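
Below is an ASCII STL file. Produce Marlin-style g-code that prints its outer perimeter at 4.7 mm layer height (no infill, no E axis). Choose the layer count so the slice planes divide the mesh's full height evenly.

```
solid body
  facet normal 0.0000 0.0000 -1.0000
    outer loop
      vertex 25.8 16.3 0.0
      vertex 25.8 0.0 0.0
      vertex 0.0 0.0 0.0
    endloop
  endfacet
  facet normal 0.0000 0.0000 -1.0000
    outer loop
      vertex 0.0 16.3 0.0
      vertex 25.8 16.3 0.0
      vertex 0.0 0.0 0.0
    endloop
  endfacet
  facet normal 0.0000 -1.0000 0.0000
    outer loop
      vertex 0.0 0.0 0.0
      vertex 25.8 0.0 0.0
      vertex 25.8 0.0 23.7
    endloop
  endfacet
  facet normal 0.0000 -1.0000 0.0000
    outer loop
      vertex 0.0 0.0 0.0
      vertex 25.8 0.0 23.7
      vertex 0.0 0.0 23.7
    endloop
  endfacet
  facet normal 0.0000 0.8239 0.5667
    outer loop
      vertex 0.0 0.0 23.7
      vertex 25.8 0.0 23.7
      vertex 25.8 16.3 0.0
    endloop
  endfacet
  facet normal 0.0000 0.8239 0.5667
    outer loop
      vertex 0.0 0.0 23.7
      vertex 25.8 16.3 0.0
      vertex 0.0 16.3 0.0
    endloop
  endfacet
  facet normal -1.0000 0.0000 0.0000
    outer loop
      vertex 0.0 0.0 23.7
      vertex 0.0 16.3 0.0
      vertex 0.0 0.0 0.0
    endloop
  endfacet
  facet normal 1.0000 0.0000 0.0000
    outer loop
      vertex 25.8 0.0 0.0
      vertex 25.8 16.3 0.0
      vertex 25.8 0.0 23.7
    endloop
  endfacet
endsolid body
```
; perimeter-only toolpath
G21 ; units = mm
G90 ; absolute positioning
G28 ; home
; layer 1
G0 Z4.7
G0 X0.0 Y0.0
G1 X25.8 Y0.0
G1 X25.8 Y13.0
G1 X0.0 Y13.0
G1 X0.0 Y0.0
; layer 2
G0 Z9.5
G0 X0.0 Y0.0
G1 X25.8 Y0.0
G1 X25.8 Y9.8
G1 X0.0 Y9.8
G1 X0.0 Y0.0
; layer 3
G0 Z14.2
G0 X0.0 Y0.0
G1 X25.8 Y0.0
G1 X25.8 Y6.5
G1 X0.0 Y6.5
G1 X0.0 Y0.0
; layer 4
G0 Z19.0
G0 X0.0 Y0.0
G1 X25.8 Y0.0
G1 X25.8 Y3.3
G1 X0.0 Y3.3
G1 X0.0 Y0.0
M2 ; end

The solid is a wedge (ramp): 25.8 × 16.3 mm base, rising to 23.7 mm along the y=0 edge and sloping linearly to z=0 at y=16.3. Slicing at Δz = 4.7 mm — 5 equal slices spanning the solid's height, so layer i sits at z = i·h/5 — gives 4 non-empty perimeters. Each is a 4-segment closed polygon; G0 lifts to the layer z and rapids to the start vertex, then G1 traces the edges. The cross-section shrinks linearly with z (the slice at the apex is degenerate and omitted).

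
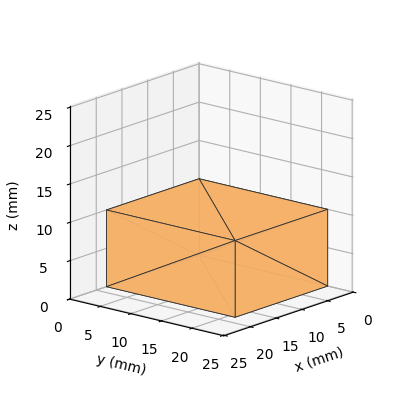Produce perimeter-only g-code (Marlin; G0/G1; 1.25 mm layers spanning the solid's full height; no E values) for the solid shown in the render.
Reading the render: the shape is a rectangular box, roughly 18 × 21 mm footprint and 10 mm tall (dimensions read to the nearest mm from the axis ticks). For the g-code, the solid's height is divided into equal slices at the stated Δz and each level perimeter traced with G1 moves after a G0 lift.

; perimeter-only toolpath
G21 ; units = mm
G90 ; absolute positioning
G28 ; home
; layer 1
G0 Z1.25
G0 X0.00 Y0.00
G1 X18.00 Y0.00
G1 X18.00 Y21.00
G1 X0.00 Y21.00
G1 X0.00 Y0.00
; layer 2
G0 Z2.50
G0 X0.00 Y0.00
G1 X18.00 Y0.00
G1 X18.00 Y21.00
G1 X0.00 Y21.00
G1 X0.00 Y0.00
; layer 3
G0 Z3.75
G0 X0.00 Y0.00
G1 X18.00 Y0.00
G1 X18.00 Y21.00
G1 X0.00 Y21.00
G1 X0.00 Y0.00
; layer 4
G0 Z5.00
G0 X0.00 Y0.00
G1 X18.00 Y0.00
G1 X18.00 Y21.00
G1 X0.00 Y21.00
G1 X0.00 Y0.00
; layer 5
G0 Z6.25
G0 X0.00 Y0.00
G1 X18.00 Y0.00
G1 X18.00 Y21.00
G1 X0.00 Y21.00
G1 X0.00 Y0.00
; layer 6
G0 Z7.50
G0 X0.00 Y0.00
G1 X18.00 Y0.00
G1 X18.00 Y21.00
G1 X0.00 Y21.00
G1 X0.00 Y0.00
; layer 7
G0 Z8.75
G0 X0.00 Y0.00
G1 X18.00 Y0.00
G1 X18.00 Y21.00
G1 X0.00 Y21.00
G1 X0.00 Y0.00
; layer 8
G0 Z10.00
G0 X0.00 Y0.00
G1 X18.00 Y0.00
G1 X18.00 Y21.00
G1 X0.00 Y21.00
G1 X0.00 Y0.00
M2 ; end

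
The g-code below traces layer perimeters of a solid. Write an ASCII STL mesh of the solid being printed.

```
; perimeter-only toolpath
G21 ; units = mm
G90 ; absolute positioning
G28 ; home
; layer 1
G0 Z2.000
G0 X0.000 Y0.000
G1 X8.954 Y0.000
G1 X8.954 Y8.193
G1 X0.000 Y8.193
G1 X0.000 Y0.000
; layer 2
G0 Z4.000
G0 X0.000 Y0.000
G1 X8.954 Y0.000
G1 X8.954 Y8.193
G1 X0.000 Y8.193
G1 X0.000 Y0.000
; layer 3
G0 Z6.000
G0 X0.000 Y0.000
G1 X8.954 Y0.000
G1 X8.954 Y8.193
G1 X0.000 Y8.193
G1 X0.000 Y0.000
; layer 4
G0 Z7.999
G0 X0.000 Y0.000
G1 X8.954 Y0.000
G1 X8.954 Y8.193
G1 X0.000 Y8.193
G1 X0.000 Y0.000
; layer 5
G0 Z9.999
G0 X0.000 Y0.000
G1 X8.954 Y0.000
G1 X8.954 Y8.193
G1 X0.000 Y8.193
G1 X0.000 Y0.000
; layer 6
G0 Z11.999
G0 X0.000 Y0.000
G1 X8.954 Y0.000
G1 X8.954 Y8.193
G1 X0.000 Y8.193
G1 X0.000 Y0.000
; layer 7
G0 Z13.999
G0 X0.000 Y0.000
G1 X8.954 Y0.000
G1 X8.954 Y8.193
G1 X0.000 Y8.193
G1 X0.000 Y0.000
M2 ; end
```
solid part
  facet normal 0.0000 0.0000 -1.0000
    outer loop
      vertex 8.954 8.193 0.000
      vertex 8.954 0.000 0.000
      vertex 0.000 0.000 0.000
    endloop
  endfacet
  facet normal 0.0000 0.0000 -1.0000
    outer loop
      vertex 0.000 8.193 0.000
      vertex 8.954 8.193 0.000
      vertex 0.000 0.000 0.000
    endloop
  endfacet
  facet normal 0.0000 0.0000 1.0000
    outer loop
      vertex 0.000 0.000 13.999
      vertex 8.954 0.000 13.999
      vertex 8.954 8.193 13.999
    endloop
  endfacet
  facet normal 0.0000 0.0000 1.0000
    outer loop
      vertex 0.000 0.000 13.999
      vertex 8.954 8.193 13.999
      vertex 0.000 8.193 13.999
    endloop
  endfacet
  facet normal 0.0000 -1.0000 0.0000
    outer loop
      vertex 0.000 0.000 0.000
      vertex 8.954 0.000 0.000
      vertex 8.954 0.000 13.999
    endloop
  endfacet
  facet normal 0.0000 -1.0000 0.0000
    outer loop
      vertex 0.000 0.000 0.000
      vertex 8.954 0.000 13.999
      vertex 0.000 0.000 13.999
    endloop
  endfacet
  facet normal 0.0000 1.0000 0.0000
    outer loop
      vertex 8.954 8.193 13.999
      vertex 8.954 8.193 0.000
      vertex 0.000 8.193 0.000
    endloop
  endfacet
  facet normal 0.0000 1.0000 0.0000
    outer loop
      vertex 0.000 8.193 13.999
      vertex 8.954 8.193 13.999
      vertex 0.000 8.193 0.000
    endloop
  endfacet
  facet normal -1.0000 0.0000 0.0000
    outer loop
      vertex 0.000 8.193 13.999
      vertex 0.000 8.193 0.000
      vertex 0.000 0.000 0.000
    endloop
  endfacet
  facet normal -1.0000 0.0000 0.0000
    outer loop
      vertex 0.000 0.000 13.999
      vertex 0.000 8.193 13.999
      vertex 0.000 0.000 0.000
    endloop
  endfacet
  facet normal 1.0000 0.0000 0.0000
    outer loop
      vertex 8.954 0.000 0.000
      vertex 8.954 8.193 0.000
      vertex 8.954 8.193 13.999
    endloop
  endfacet
  facet normal 1.0000 0.0000 0.0000
    outer loop
      vertex 8.954 0.000 0.000
      vertex 8.954 8.193 13.999
      vertex 8.954 0.000 13.999
    endloop
  endfacet
endsolid part

The G0 Z moves step by Δz≈2.000 mm. Every layer's G1 loop is the same polygon, so the solid is a straight extrusion of it from z=0 to z≈14. Closing with flat bottom and top caps and triangulating gives 12 facets — a rectangular box, roughly 8.95 × 8.19 mm footprint and 14 mm tall.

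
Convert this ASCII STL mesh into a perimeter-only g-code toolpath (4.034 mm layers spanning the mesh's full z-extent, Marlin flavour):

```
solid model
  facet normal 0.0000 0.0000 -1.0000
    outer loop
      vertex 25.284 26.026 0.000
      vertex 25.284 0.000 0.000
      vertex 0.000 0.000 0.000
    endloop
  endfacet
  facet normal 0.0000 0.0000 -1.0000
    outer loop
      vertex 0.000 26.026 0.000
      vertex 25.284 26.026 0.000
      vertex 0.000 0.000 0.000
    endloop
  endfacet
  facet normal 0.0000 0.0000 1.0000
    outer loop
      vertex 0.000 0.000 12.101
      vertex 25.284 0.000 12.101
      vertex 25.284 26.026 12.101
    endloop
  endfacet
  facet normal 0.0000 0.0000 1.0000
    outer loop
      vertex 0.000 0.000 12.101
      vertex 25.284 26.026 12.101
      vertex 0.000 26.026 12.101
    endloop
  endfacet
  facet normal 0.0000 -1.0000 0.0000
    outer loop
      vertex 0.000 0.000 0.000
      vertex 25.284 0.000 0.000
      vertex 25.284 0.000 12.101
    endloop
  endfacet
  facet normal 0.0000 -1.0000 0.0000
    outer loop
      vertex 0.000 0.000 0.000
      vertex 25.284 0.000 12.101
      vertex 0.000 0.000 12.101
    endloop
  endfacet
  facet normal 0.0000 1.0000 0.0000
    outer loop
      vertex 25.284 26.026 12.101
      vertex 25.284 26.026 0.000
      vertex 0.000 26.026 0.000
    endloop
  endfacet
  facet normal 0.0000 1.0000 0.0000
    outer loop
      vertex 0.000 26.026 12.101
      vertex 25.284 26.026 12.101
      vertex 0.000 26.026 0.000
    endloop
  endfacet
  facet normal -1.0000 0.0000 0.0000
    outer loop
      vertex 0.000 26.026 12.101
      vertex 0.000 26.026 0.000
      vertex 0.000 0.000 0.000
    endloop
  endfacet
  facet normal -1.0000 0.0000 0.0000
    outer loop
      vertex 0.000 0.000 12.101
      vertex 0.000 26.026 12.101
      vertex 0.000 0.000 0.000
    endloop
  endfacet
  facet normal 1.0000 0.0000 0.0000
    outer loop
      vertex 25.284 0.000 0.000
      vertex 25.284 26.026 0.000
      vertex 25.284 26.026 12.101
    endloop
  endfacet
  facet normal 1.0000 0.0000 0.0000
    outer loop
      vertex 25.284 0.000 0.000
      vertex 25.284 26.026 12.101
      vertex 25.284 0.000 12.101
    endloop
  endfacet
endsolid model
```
; perimeter-only toolpath
G21 ; units = mm
G90 ; absolute positioning
G28 ; home
; layer 1
G0 Z4.034
G0 X0.000 Y0.000
G1 X25.284 Y0.000
G1 X25.284 Y26.026
G1 X0.000 Y26.026
G1 X0.000 Y0.000
; layer 2
G0 Z8.067
G0 X0.000 Y0.000
G1 X25.284 Y0.000
G1 X25.284 Y26.026
G1 X0.000 Y26.026
G1 X0.000 Y0.000
; layer 3
G0 Z12.101
G0 X0.000 Y0.000
G1 X25.284 Y0.000
G1 X25.284 Y26.026
G1 X0.000 Y26.026
G1 X0.000 Y0.000
M2 ; end

The solid is a rectangular box, roughly 25.3 × 26 mm footprint and 12.1 mm tall. Slicing at Δz = 4.034 mm — 3 equal slices spanning the solid's height, so layer i sits at z = i·h/3 — gives 3 non-empty perimeters. Each is a 4-segment closed polygon; G0 lifts to the layer z and rapids to the start vertex, then G1 traces the edges.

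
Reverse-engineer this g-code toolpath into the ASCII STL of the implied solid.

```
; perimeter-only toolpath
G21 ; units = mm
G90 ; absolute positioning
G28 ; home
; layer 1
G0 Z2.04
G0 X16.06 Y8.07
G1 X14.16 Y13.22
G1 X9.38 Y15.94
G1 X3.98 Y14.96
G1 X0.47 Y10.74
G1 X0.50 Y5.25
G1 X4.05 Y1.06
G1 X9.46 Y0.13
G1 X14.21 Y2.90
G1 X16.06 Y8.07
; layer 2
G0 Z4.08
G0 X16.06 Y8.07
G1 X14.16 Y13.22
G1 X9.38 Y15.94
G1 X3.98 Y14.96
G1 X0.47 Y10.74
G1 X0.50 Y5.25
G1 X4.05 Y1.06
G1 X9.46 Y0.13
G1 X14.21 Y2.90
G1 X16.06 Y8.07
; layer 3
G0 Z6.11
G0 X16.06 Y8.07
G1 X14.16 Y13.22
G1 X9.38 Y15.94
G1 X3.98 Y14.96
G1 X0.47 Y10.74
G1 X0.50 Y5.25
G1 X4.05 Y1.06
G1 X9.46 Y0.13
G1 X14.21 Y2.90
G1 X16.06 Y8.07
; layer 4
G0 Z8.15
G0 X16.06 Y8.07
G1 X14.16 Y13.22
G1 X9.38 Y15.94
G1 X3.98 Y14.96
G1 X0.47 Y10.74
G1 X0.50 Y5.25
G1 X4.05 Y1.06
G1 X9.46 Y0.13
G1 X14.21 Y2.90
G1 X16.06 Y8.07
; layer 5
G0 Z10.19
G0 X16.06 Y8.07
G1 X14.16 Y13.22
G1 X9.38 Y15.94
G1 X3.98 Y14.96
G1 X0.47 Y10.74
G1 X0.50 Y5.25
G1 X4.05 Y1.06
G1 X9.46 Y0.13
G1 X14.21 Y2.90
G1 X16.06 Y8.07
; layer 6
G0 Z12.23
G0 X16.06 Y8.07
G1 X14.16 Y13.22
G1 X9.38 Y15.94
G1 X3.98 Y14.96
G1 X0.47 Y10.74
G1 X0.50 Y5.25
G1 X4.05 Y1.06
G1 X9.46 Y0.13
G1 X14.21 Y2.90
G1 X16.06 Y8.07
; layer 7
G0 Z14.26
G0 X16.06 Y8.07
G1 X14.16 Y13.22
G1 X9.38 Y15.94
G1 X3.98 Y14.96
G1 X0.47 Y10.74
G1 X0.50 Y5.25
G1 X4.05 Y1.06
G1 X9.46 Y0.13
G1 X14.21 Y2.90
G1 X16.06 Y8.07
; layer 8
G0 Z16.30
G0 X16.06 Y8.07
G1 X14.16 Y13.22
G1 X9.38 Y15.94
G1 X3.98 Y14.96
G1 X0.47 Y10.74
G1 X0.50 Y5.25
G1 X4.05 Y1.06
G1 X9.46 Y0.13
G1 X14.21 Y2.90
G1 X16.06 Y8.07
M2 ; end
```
solid part
  facet normal 0.0000 0.0000 -1.0000
    outer loop
      vertex 9.38 15.94 0.00
      vertex 14.16 13.22 0.00
      vertex 16.06 8.07 0.00
    endloop
  endfacet
  facet normal 0.0000 0.0000 -1.0000
    outer loop
      vertex 3.98 14.96 0.00
      vertex 9.38 15.94 0.00
      vertex 16.06 8.07 0.00
    endloop
  endfacet
  facet normal 0.0000 0.0000 -1.0000
    outer loop
      vertex 0.47 10.74 0.00
      vertex 3.98 14.96 0.00
      vertex 16.06 8.07 0.00
    endloop
  endfacet
  facet normal 0.0000 0.0000 -1.0000
    outer loop
      vertex 0.50 5.25 0.00
      vertex 0.47 10.74 0.00
      vertex 16.06 8.07 0.00
    endloop
  endfacet
  facet normal 0.0000 0.0000 -1.0000
    outer loop
      vertex 4.05 1.06 0.00
      vertex 0.50 5.25 0.00
      vertex 16.06 8.07 0.00
    endloop
  endfacet
  facet normal 0.0000 0.0000 -1.0000
    outer loop
      vertex 9.46 0.13 0.00
      vertex 4.05 1.06 0.00
      vertex 16.06 8.07 0.00
    endloop
  endfacet
  facet normal 0.0000 0.0000 -1.0000
    outer loop
      vertex 14.21 2.90 0.00
      vertex 9.46 0.13 0.00
      vertex 16.06 8.07 0.00
    endloop
  endfacet
  facet normal 0.0000 0.0000 1.0000
    outer loop
      vertex 16.06 8.07 16.30
      vertex 14.16 13.22 16.30
      vertex 9.38 15.94 16.30
    endloop
  endfacet
  facet normal 0.0000 0.0000 1.0000
    outer loop
      vertex 16.06 8.07 16.30
      vertex 9.38 15.94 16.30
      vertex 3.98 14.96 16.30
    endloop
  endfacet
  facet normal 0.0000 0.0000 1.0000
    outer loop
      vertex 16.06 8.07 16.30
      vertex 3.98 14.96 16.30
      vertex 0.47 10.74 16.30
    endloop
  endfacet
  facet normal 0.0000 0.0000 1.0000
    outer loop
      vertex 16.06 8.07 16.30
      vertex 0.47 10.74 16.30
      vertex 0.50 5.25 16.30
    endloop
  endfacet
  facet normal 0.0000 0.0000 1.0000
    outer loop
      vertex 16.06 8.07 16.30
      vertex 0.50 5.25 16.30
      vertex 4.05 1.06 16.30
    endloop
  endfacet
  facet normal 0.0000 0.0000 1.0000
    outer loop
      vertex 16.06 8.07 16.30
      vertex 4.05 1.06 16.30
      vertex 9.46 0.13 16.30
    endloop
  endfacet
  facet normal 0.0000 0.0000 1.0000
    outer loop
      vertex 16.06 8.07 16.30
      vertex 9.46 0.13 16.30
      vertex 14.21 2.90 16.30
    endloop
  endfacet
  facet normal 0.9382 0.3461 0.0000
    outer loop
      vertex 16.06 8.07 0.00
      vertex 14.16 13.22 0.00
      vertex 14.16 13.22 16.30
    endloop
  endfacet
  facet normal 0.9382 0.3461 0.0000
    outer loop
      vertex 16.06 8.07 0.00
      vertex 14.16 13.22 16.30
      vertex 16.06 8.07 16.30
    endloop
  endfacet
  facet normal 0.4946 0.8691 0.0000
    outer loop
      vertex 14.16 13.22 0.00
      vertex 9.38 15.94 0.00
      vertex 9.38 15.94 16.30
    endloop
  endfacet
  facet normal 0.4946 0.8691 0.0000
    outer loop
      vertex 14.16 13.22 0.00
      vertex 9.38 15.94 16.30
      vertex 14.16 13.22 16.30
    endloop
  endfacet
  facet normal -0.1786 0.9839 0.0000
    outer loop
      vertex 9.38 15.94 0.00
      vertex 3.98 14.96 0.00
      vertex 3.98 14.96 16.30
    endloop
  endfacet
  facet normal -0.1786 0.9839 0.0000
    outer loop
      vertex 9.38 15.94 0.00
      vertex 3.98 14.96 16.30
      vertex 9.38 15.94 16.30
    endloop
  endfacet
  facet normal -0.7688 0.6395 0.0000
    outer loop
      vertex 3.98 14.96 0.00
      vertex 0.47 10.74 0.00
      vertex 0.47 10.74 16.30
    endloop
  endfacet
  facet normal -0.7688 0.6395 0.0000
    outer loop
      vertex 3.98 14.96 0.00
      vertex 0.47 10.74 16.30
      vertex 3.98 14.96 16.30
    endloop
  endfacet
  facet normal -1.0000 -0.0055 0.0000
    outer loop
      vertex 0.47 10.74 0.00
      vertex 0.50 5.25 0.00
      vertex 0.50 5.25 16.30
    endloop
  endfacet
  facet normal -1.0000 -0.0055 0.0000
    outer loop
      vertex 0.47 10.74 0.00
      vertex 0.50 5.25 16.30
      vertex 0.47 10.74 16.30
    endloop
  endfacet
  facet normal -0.7630 -0.6464 0.0000
    outer loop
      vertex 0.50 5.25 0.00
      vertex 4.05 1.06 0.00
      vertex 4.05 1.06 16.30
    endloop
  endfacet
  facet normal -0.7630 -0.6464 0.0000
    outer loop
      vertex 0.50 5.25 0.00
      vertex 4.05 1.06 16.30
      vertex 0.50 5.25 16.30
    endloop
  endfacet
  facet normal -0.1694 -0.9855 0.0000
    outer loop
      vertex 4.05 1.06 0.00
      vertex 9.46 0.13 0.00
      vertex 9.46 0.13 16.30
    endloop
  endfacet
  facet normal -0.1694 -0.9855 0.0000
    outer loop
      vertex 4.05 1.06 0.00
      vertex 9.46 0.13 16.30
      vertex 4.05 1.06 16.30
    endloop
  endfacet
  facet normal 0.5038 -0.8638 0.0000
    outer loop
      vertex 9.46 0.13 0.00
      vertex 14.21 2.90 0.00
      vertex 14.21 2.90 16.30
    endloop
  endfacet
  facet normal 0.5038 -0.8638 0.0000
    outer loop
      vertex 9.46 0.13 0.00
      vertex 14.21 2.90 16.30
      vertex 9.46 0.13 16.30
    endloop
  endfacet
  facet normal 0.9415 -0.3369 0.0000
    outer loop
      vertex 14.21 2.90 0.00
      vertex 16.06 8.07 0.00
      vertex 16.06 8.07 16.30
    endloop
  endfacet
  facet normal 0.9415 -0.3369 0.0000
    outer loop
      vertex 14.21 2.90 0.00
      vertex 16.06 8.07 16.30
      vertex 14.21 2.90 16.30
    endloop
  endfacet
endsolid part

The G0 Z moves step by Δz≈2.04 mm. Every layer's G1 loop is the same polygon, so the solid is a straight extrusion of it from z=0 to z≈16.3. Closing with flat bottom and top caps and triangulating gives 32 facets — a regular 9-sided prism (a cylinder approximated with 9 flat sides), circumscribed radius ≈ 8.03 mm, height ≈ 16.3 mm.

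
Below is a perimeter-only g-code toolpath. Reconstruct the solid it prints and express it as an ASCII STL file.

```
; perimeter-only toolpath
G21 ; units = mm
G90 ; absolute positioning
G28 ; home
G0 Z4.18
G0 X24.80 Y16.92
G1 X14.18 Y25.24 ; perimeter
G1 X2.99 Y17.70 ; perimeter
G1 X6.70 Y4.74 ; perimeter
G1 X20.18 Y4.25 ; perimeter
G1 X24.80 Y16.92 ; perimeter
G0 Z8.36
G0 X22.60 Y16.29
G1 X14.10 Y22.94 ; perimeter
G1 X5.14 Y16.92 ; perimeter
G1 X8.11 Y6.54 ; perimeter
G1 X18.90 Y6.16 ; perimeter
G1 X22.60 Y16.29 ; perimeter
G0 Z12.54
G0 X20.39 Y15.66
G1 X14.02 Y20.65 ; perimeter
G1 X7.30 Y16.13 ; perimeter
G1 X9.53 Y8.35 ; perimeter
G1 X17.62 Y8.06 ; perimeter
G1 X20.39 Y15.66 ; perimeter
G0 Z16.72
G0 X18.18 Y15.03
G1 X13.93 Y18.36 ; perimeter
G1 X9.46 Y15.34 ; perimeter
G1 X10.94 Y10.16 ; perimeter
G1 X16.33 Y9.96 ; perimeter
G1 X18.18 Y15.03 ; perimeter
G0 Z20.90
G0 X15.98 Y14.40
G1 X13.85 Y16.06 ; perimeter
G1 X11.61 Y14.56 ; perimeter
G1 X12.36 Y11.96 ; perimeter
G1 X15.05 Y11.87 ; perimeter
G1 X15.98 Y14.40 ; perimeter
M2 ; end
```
solid part
  facet normal 0.0000 0.0000 -1.0000
    outer loop
      vertex 0.83 18.49 0.00
      vertex 14.26 27.53 0.00
      vertex 27.01 17.55 0.00
    endloop
  endfacet
  facet normal 0.0000 0.0000 -1.0000
    outer loop
      vertex 5.28 2.93 0.00
      vertex 0.83 18.49 0.00
      vertex 27.01 17.55 0.00
    endloop
  endfacet
  facet normal 0.0000 0.0000 -1.0000
    outer loop
      vertex 21.46 2.35 0.00
      vertex 5.28 2.93 0.00
      vertex 27.01 17.55 0.00
    endloop
  endfacet
  facet normal 0.5633 0.7197 0.4059
    outer loop
      vertex 27.01 17.55 0.00
      vertex 14.26 27.53 0.00
      vertex 13.77 13.77 25.08
    endloop
  endfacet
  facet normal -0.5103 0.7581 0.4060
    outer loop
      vertex 14.26 27.53 0.00
      vertex 0.83 18.49 0.00
      vertex 13.77 13.77 25.08
    endloop
  endfacet
  facet normal -0.8786 -0.2513 0.4060
    outer loop
      vertex 0.83 18.49 0.00
      vertex 5.28 2.93 0.00
      vertex 13.77 13.77 25.08
    endloop
  endfacet
  facet normal -0.0327 -0.9134 0.4058
    outer loop
      vertex 5.28 2.93 0.00
      vertex 21.46 2.35 0.00
      vertex 13.77 13.77 25.08
    endloop
  endfacet
  facet normal 0.8585 -0.3135 0.4059
    outer loop
      vertex 21.46 2.35 0.00
      vertex 27.01 17.55 0.00
      vertex 13.77 13.77 25.08
    endloop
  endfacet
endsolid part

The G0 Z moves step by Δz≈4.18 mm. The G1 loops shrink linearly with z, so the solid tapers from its base footprint up to z≈25.1. Closing with a flat bottom cap and the tapered top and triangulating gives 8 facets — a regular 5-sided pyramid, base circumscribed radius ≈ 13.8 mm, apex at z ≈ 25.1 mm.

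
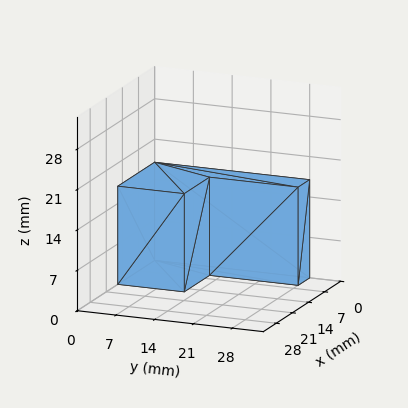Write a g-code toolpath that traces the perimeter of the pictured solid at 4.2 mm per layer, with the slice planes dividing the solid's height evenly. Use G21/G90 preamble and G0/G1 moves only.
Reading the render: the shape is an L-shaped prism: outer 16 × 28 mm, arm thicknesses ≈ 12 mm (horizontal) and 5 mm (vertical), extruded 17 mm in z (dimensions read to the nearest mm from the axis ticks). For the g-code, the solid's height is divided into equal slices at the stated Δz and each level perimeter traced with G1 moves after a G0 lift.

; perimeter-only toolpath
G21 ; units = mm
G90 ; absolute positioning
G28 ; home
; layer 1
G0 Z4.2
G0 X0.0 Y0.0
G1 X16.0 Y0.0
G1 X16.0 Y12.0
G1 X5.0 Y12.0
G1 X5.0 Y28.0
G1 X0.0 Y28.0
G1 X0.0 Y0.0
; layer 2
G0 Z8.5
G0 X0.0 Y0.0
G1 X16.0 Y0.0
G1 X16.0 Y12.0
G1 X5.0 Y12.0
G1 X5.0 Y28.0
G1 X0.0 Y28.0
G1 X0.0 Y0.0
; layer 3
G0 Z12.8
G0 X0.0 Y0.0
G1 X16.0 Y0.0
G1 X16.0 Y12.0
G1 X5.0 Y12.0
G1 X5.0 Y28.0
G1 X0.0 Y28.0
G1 X0.0 Y0.0
; layer 4
G0 Z17.0
G0 X0.0 Y0.0
G1 X16.0 Y0.0
G1 X16.0 Y12.0
G1 X5.0 Y12.0
G1 X5.0 Y28.0
G1 X0.0 Y28.0
G1 X0.0 Y0.0
M2 ; end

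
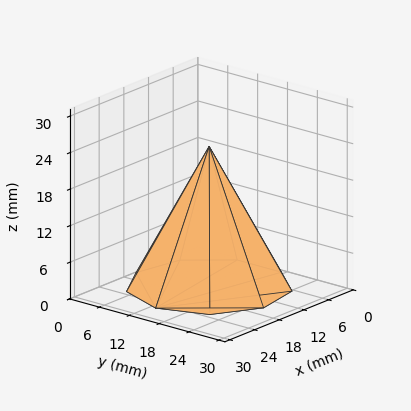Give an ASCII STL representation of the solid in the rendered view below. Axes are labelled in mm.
Reading the render: the shape is a regular 9-sided pyramid, base circumscribed radius ≈ 13 mm, apex at z ≈ 23 mm (dimensions read to the nearest mm from the axis ticks). For the STL, each face is triangulated and given an outward normal.

solid part
  facet normal 0.0000 0.0000 -1.0000
    outer loop
      vertex 15.257 25.803 0.000
      vertex 22.959 21.356 0.000
      vertex 26.000 13.000 0.000
    endloop
  endfacet
  facet normal 0.0000 0.0000 -1.0000
    outer loop
      vertex 6.500 24.258 0.000
      vertex 15.257 25.803 0.000
      vertex 26.000 13.000 0.000
    endloop
  endfacet
  facet normal 0.0000 0.0000 -1.0000
    outer loop
      vertex 0.784 17.446 0.000
      vertex 6.500 24.258 0.000
      vertex 26.000 13.000 0.000
    endloop
  endfacet
  facet normal 0.0000 0.0000 -1.0000
    outer loop
      vertex 0.784 8.554 0.000
      vertex 0.784 17.446 0.000
      vertex 26.000 13.000 0.000
    endloop
  endfacet
  facet normal 0.0000 0.0000 -1.0000
    outer loop
      vertex 6.500 1.742 0.000
      vertex 0.784 8.554 0.000
      vertex 26.000 13.000 0.000
    endloop
  endfacet
  facet normal 0.0000 0.0000 -1.0000
    outer loop
      vertex 15.257 0.197 0.000
      vertex 6.500 1.742 0.000
      vertex 26.000 13.000 0.000
    endloop
  endfacet
  facet normal 0.0000 0.0000 -1.0000
    outer loop
      vertex 22.959 4.644 0.000
      vertex 15.257 0.197 0.000
      vertex 26.000 13.000 0.000
    endloop
  endfacet
  facet normal 0.8299 0.3020 0.4691
    outer loop
      vertex 26.000 13.000 0.000
      vertex 22.959 21.356 0.000
      vertex 13.000 13.000 23.000
    endloop
  endfacet
  facet normal 0.4416 0.7648 0.4691
    outer loop
      vertex 22.959 21.356 0.000
      vertex 15.257 25.803 0.000
      vertex 13.000 13.000 23.000
    endloop
  endfacet
  facet normal -0.1534 0.8697 0.4691
    outer loop
      vertex 15.257 25.803 0.000
      vertex 6.500 24.258 0.000
      vertex 13.000 13.000 23.000
    endloop
  endfacet
  facet normal -0.6765 0.5677 0.4691
    outer loop
      vertex 6.500 24.258 0.000
      vertex 0.784 17.446 0.000
      vertex 13.000 13.000 23.000
    endloop
  endfacet
  facet normal -0.8832 0.0000 0.4691
    outer loop
      vertex 0.784 17.446 0.000
      vertex 0.784 8.554 0.000
      vertex 13.000 13.000 23.000
    endloop
  endfacet
  facet normal -0.6765 -0.5677 0.4691
    outer loop
      vertex 0.784 8.554 0.000
      vertex 6.500 1.742 0.000
      vertex 13.000 13.000 23.000
    endloop
  endfacet
  facet normal -0.1534 -0.8697 0.4691
    outer loop
      vertex 6.500 1.742 0.000
      vertex 15.257 0.197 0.000
      vertex 13.000 13.000 23.000
    endloop
  endfacet
  facet normal 0.4416 -0.7648 0.4691
    outer loop
      vertex 15.257 0.197 0.000
      vertex 22.959 4.644 0.000
      vertex 13.000 13.000 23.000
    endloop
  endfacet
  facet normal 0.8299 -0.3020 0.4691
    outer loop
      vertex 22.959 4.644 0.000
      vertex 26.000 13.000 0.000
      vertex 13.000 13.000 23.000
    endloop
  endfacet
endsolid part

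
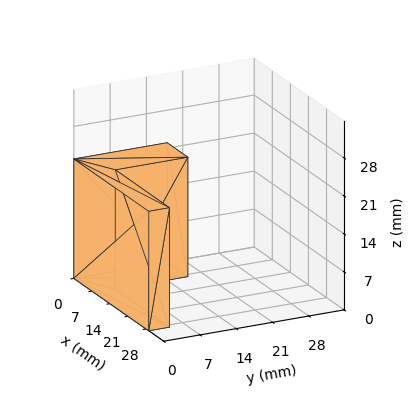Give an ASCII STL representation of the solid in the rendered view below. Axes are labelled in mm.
Reading the render: the shape is an L-shaped prism: outer 29 × 18 mm, arm thicknesses ≈ 4 mm (horizontal) and 8 mm (vertical), extruded 22 mm in z (dimensions read to the nearest mm from the axis ticks). For the STL, each face is triangulated and given an outward normal.

solid part
  facet normal 0.0000 0.0000 -1.0000
    outer loop
      vertex 29.000 4.000 0.000
      vertex 29.000 0.000 0.000
      vertex 0.000 0.000 0.000
    endloop
  endfacet
  facet normal 0.0000 0.0000 -1.0000
    outer loop
      vertex 8.000 4.000 0.000
      vertex 29.000 4.000 0.000
      vertex 0.000 0.000 0.000
    endloop
  endfacet
  facet normal 0.0000 0.0000 -1.0000
    outer loop
      vertex 8.000 18.000 0.000
      vertex 8.000 4.000 0.000
      vertex 0.000 0.000 0.000
    endloop
  endfacet
  facet normal 0.0000 0.0000 -1.0000
    outer loop
      vertex 0.000 18.000 0.000
      vertex 8.000 18.000 0.000
      vertex 0.000 0.000 0.000
    endloop
  endfacet
  facet normal 0.0000 0.0000 1.0000
    outer loop
      vertex 0.000 0.000 22.000
      vertex 29.000 0.000 22.000
      vertex 29.000 4.000 22.000
    endloop
  endfacet
  facet normal 0.0000 0.0000 1.0000
    outer loop
      vertex 0.000 0.000 22.000
      vertex 29.000 4.000 22.000
      vertex 8.000 4.000 22.000
    endloop
  endfacet
  facet normal 0.0000 0.0000 1.0000
    outer loop
      vertex 0.000 0.000 22.000
      vertex 8.000 4.000 22.000
      vertex 8.000 18.000 22.000
    endloop
  endfacet
  facet normal 0.0000 0.0000 1.0000
    outer loop
      vertex 0.000 0.000 22.000
      vertex 8.000 18.000 22.000
      vertex 0.000 18.000 22.000
    endloop
  endfacet
  facet normal 0.0000 -1.0000 0.0000
    outer loop
      vertex 0.000 0.000 0.000
      vertex 29.000 0.000 0.000
      vertex 29.000 0.000 22.000
    endloop
  endfacet
  facet normal 0.0000 -1.0000 0.0000
    outer loop
      vertex 0.000 0.000 0.000
      vertex 29.000 0.000 22.000
      vertex 0.000 0.000 22.000
    endloop
  endfacet
  facet normal 1.0000 0.0000 0.0000
    outer loop
      vertex 29.000 0.000 0.000
      vertex 29.000 4.000 0.000
      vertex 29.000 4.000 22.000
    endloop
  endfacet
  facet normal 1.0000 0.0000 0.0000
    outer loop
      vertex 29.000 0.000 0.000
      vertex 29.000 4.000 22.000
      vertex 29.000 0.000 22.000
    endloop
  endfacet
  facet normal 0.0000 1.0000 0.0000
    outer loop
      vertex 29.000 4.000 0.000
      vertex 8.000 4.000 0.000
      vertex 8.000 4.000 22.000
    endloop
  endfacet
  facet normal 0.0000 1.0000 0.0000
    outer loop
      vertex 29.000 4.000 0.000
      vertex 8.000 4.000 22.000
      vertex 29.000 4.000 22.000
    endloop
  endfacet
  facet normal 1.0000 0.0000 0.0000
    outer loop
      vertex 8.000 4.000 0.000
      vertex 8.000 18.000 0.000
      vertex 8.000 18.000 22.000
    endloop
  endfacet
  facet normal 1.0000 0.0000 0.0000
    outer loop
      vertex 8.000 4.000 0.000
      vertex 8.000 18.000 22.000
      vertex 8.000 4.000 22.000
    endloop
  endfacet
  facet normal 0.0000 1.0000 0.0000
    outer loop
      vertex 8.000 18.000 0.000
      vertex 0.000 18.000 0.000
      vertex 0.000 18.000 22.000
    endloop
  endfacet
  facet normal 0.0000 1.0000 0.0000
    outer loop
      vertex 8.000 18.000 0.000
      vertex 0.000 18.000 22.000
      vertex 8.000 18.000 22.000
    endloop
  endfacet
  facet normal -1.0000 0.0000 0.0000
    outer loop
      vertex 0.000 18.000 0.000
      vertex 0.000 0.000 0.000
      vertex 0.000 0.000 22.000
    endloop
  endfacet
  facet normal -1.0000 0.0000 0.0000
    outer loop
      vertex 0.000 18.000 0.000
      vertex 0.000 0.000 22.000
      vertex 0.000 18.000 22.000
    endloop
  endfacet
endsolid part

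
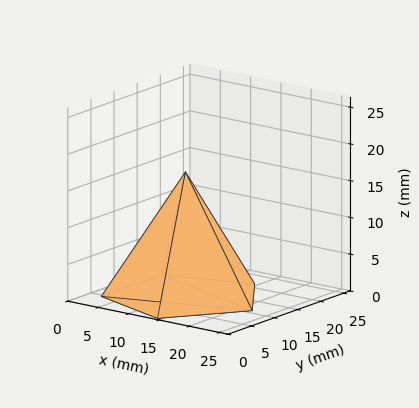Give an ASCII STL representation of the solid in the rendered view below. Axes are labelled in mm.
Reading the render: the shape is a regular 5-sided pyramid, base circumscribed radius ≈ 11 mm, apex at z ≈ 17 mm (dimensions read to the nearest mm from the axis ticks). For the STL, each face is triangulated and given an outward normal.

solid part
  facet normal 0.0000 0.0000 -1.0000
    outer loop
      vertex 2.1 17.5 0.0
      vertex 14.4 21.5 0.0
      vertex 22.0 11.0 0.0
    endloop
  endfacet
  facet normal 0.0000 0.0000 -1.0000
    outer loop
      vertex 2.1 4.5 0.0
      vertex 2.1 17.5 0.0
      vertex 22.0 11.0 0.0
    endloop
  endfacet
  facet normal 0.0000 0.0000 -1.0000
    outer loop
      vertex 14.4 0.5 0.0
      vertex 2.1 4.5 0.0
      vertex 22.0 11.0 0.0
    endloop
  endfacet
  facet normal 0.7175 0.5193 0.4643
    outer loop
      vertex 22.0 11.0 0.0
      vertex 14.4 21.5 0.0
      vertex 11.0 11.0 17.0
    endloop
  endfacet
  facet normal -0.2738 0.8418 0.4652
    outer loop
      vertex 14.4 21.5 0.0
      vertex 2.1 17.5 0.0
      vertex 11.0 11.0 17.0
    endloop
  endfacet
  facet normal -0.8859 0.0000 0.4638
    outer loop
      vertex 2.1 17.5 0.0
      vertex 2.1 4.5 0.0
      vertex 11.0 11.0 17.0
    endloop
  endfacet
  facet normal -0.2738 -0.8418 0.4652
    outer loop
      vertex 2.1 4.5 0.0
      vertex 14.4 0.5 0.0
      vertex 11.0 11.0 17.0
    endloop
  endfacet
  facet normal 0.7175 -0.5193 0.4643
    outer loop
      vertex 14.4 0.5 0.0
      vertex 22.0 11.0 0.0
      vertex 11.0 11.0 17.0
    endloop
  endfacet
endsolid part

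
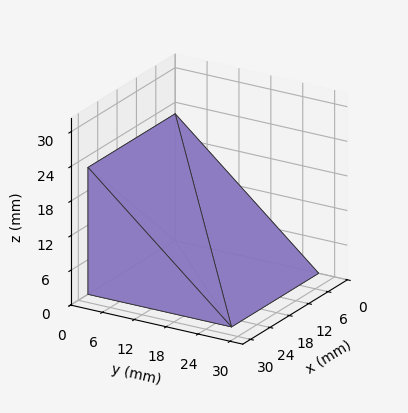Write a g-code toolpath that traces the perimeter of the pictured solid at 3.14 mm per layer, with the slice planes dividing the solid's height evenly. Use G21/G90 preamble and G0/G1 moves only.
Reading the render: the shape is a wedge (ramp): 27 × 27 mm base, rising to 22 mm along the y=0 edge and sloping linearly to z=0 at y=27 (dimensions read to the nearest mm from the axis ticks). For the g-code, the solid's height is divided into equal slices at the stated Δz and each level perimeter traced with G1 moves after a G0 lift.

; perimeter-only toolpath
G21 ; units = mm
G90 ; absolute positioning
G28 ; home
; layer 1
G0 Z3.14
G0 X0.00 Y0.00
G1 X27.00 Y0.00
G1 X27.00 Y23.14
G1 X0.00 Y23.14
G1 X0.00 Y0.00
; layer 2
G0 Z6.29
G0 X0.00 Y0.00
G1 X27.00 Y0.00
G1 X27.00 Y19.29
G1 X0.00 Y19.29
G1 X0.00 Y0.00
; layer 3
G0 Z9.43
G0 X0.00 Y0.00
G1 X27.00 Y0.00
G1 X27.00 Y15.43
G1 X0.00 Y15.43
G1 X0.00 Y0.00
; layer 4
G0 Z12.57
G0 X0.00 Y0.00
G1 X27.00 Y0.00
G1 X27.00 Y11.57
G1 X0.00 Y11.57
G1 X0.00 Y0.00
; layer 5
G0 Z15.71
G0 X0.00 Y0.00
G1 X27.00 Y0.00
G1 X27.00 Y7.71
G1 X0.00 Y7.71
G1 X0.00 Y0.00
; layer 6
G0 Z18.86
G0 X0.00 Y0.00
G1 X27.00 Y0.00
G1 X27.00 Y3.86
G1 X0.00 Y3.86
G1 X0.00 Y0.00
M2 ; end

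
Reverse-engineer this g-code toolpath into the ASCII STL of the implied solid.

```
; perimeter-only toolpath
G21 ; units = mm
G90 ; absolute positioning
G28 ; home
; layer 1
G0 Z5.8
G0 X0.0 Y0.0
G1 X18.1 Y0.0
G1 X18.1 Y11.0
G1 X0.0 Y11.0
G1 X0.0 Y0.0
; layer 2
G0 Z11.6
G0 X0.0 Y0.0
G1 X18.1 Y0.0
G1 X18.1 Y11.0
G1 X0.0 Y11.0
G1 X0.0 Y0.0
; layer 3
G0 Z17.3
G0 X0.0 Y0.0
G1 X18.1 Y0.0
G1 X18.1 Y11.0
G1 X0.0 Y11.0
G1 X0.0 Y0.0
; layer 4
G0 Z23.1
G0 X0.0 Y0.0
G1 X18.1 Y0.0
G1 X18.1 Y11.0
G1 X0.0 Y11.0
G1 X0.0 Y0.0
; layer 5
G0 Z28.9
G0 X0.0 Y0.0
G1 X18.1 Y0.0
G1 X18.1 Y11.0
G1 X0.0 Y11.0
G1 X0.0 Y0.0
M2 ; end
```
solid part
  facet normal 0.0000 0.0000 -1.0000
    outer loop
      vertex 18.1 11.0 0.0
      vertex 18.1 0.0 0.0
      vertex 0.0 0.0 0.0
    endloop
  endfacet
  facet normal 0.0000 0.0000 -1.0000
    outer loop
      vertex 0.0 11.0 0.0
      vertex 18.1 11.0 0.0
      vertex 0.0 0.0 0.0
    endloop
  endfacet
  facet normal 0.0000 0.0000 1.0000
    outer loop
      vertex 0.0 0.0 28.9
      vertex 18.1 0.0 28.9
      vertex 18.1 11.0 28.9
    endloop
  endfacet
  facet normal 0.0000 0.0000 1.0000
    outer loop
      vertex 0.0 0.0 28.9
      vertex 18.1 11.0 28.9
      vertex 0.0 11.0 28.9
    endloop
  endfacet
  facet normal 0.0000 -1.0000 0.0000
    outer loop
      vertex 0.0 0.0 0.0
      vertex 18.1 0.0 0.0
      vertex 18.1 0.0 28.9
    endloop
  endfacet
  facet normal 0.0000 -1.0000 0.0000
    outer loop
      vertex 0.0 0.0 0.0
      vertex 18.1 0.0 28.9
      vertex 0.0 0.0 28.9
    endloop
  endfacet
  facet normal 0.0000 1.0000 0.0000
    outer loop
      vertex 18.1 11.0 28.9
      vertex 18.1 11.0 0.0
      vertex 0.0 11.0 0.0
    endloop
  endfacet
  facet normal 0.0000 1.0000 0.0000
    outer loop
      vertex 0.0 11.0 28.9
      vertex 18.1 11.0 28.9
      vertex 0.0 11.0 0.0
    endloop
  endfacet
  facet normal -1.0000 0.0000 0.0000
    outer loop
      vertex 0.0 11.0 28.9
      vertex 0.0 11.0 0.0
      vertex 0.0 0.0 0.0
    endloop
  endfacet
  facet normal -1.0000 0.0000 0.0000
    outer loop
      vertex 0.0 0.0 28.9
      vertex 0.0 11.0 28.9
      vertex 0.0 0.0 0.0
    endloop
  endfacet
  facet normal 1.0000 0.0000 0.0000
    outer loop
      vertex 18.1 0.0 0.0
      vertex 18.1 11.0 0.0
      vertex 18.1 11.0 28.9
    endloop
  endfacet
  facet normal 1.0000 0.0000 0.0000
    outer loop
      vertex 18.1 0.0 0.0
      vertex 18.1 11.0 28.9
      vertex 18.1 0.0 28.9
    endloop
  endfacet
endsolid part

The G0 Z moves step by Δz≈5.8 mm. Every layer's G1 loop is the same polygon, so the solid is a straight extrusion of it from z=0 to z≈28.9. Closing with flat bottom and top caps and triangulating gives 12 facets — a rectangular box, roughly 18.1 × 11 mm footprint and 28.9 mm tall.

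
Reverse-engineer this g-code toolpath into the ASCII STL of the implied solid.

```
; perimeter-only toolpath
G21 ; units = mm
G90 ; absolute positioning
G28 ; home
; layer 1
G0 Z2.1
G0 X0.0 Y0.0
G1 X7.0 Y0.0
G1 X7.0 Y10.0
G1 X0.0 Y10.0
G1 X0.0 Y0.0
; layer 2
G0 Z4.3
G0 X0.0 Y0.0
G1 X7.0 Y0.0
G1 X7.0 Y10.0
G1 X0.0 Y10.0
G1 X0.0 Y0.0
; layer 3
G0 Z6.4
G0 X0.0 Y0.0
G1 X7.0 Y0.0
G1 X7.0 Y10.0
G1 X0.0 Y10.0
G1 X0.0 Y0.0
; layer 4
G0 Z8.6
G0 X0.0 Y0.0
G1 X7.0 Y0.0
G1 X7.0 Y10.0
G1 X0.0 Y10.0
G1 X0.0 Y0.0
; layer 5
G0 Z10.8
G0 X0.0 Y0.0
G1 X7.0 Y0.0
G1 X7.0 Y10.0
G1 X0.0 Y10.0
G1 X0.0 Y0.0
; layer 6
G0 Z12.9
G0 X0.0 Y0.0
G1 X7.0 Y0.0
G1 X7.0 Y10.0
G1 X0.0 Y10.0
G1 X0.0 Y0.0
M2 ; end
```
solid part
  facet normal 0.0000 0.0000 -1.0000
    outer loop
      vertex 7.0 10.0 0.0
      vertex 7.0 0.0 0.0
      vertex 0.0 0.0 0.0
    endloop
  endfacet
  facet normal 0.0000 0.0000 -1.0000
    outer loop
      vertex 0.0 10.0 0.0
      vertex 7.0 10.0 0.0
      vertex 0.0 0.0 0.0
    endloop
  endfacet
  facet normal 0.0000 0.0000 1.0000
    outer loop
      vertex 0.0 0.0 12.9
      vertex 7.0 0.0 12.9
      vertex 7.0 10.0 12.9
    endloop
  endfacet
  facet normal 0.0000 0.0000 1.0000
    outer loop
      vertex 0.0 0.0 12.9
      vertex 7.0 10.0 12.9
      vertex 0.0 10.0 12.9
    endloop
  endfacet
  facet normal 0.0000 -1.0000 0.0000
    outer loop
      vertex 0.0 0.0 0.0
      vertex 7.0 0.0 0.0
      vertex 7.0 0.0 12.9
    endloop
  endfacet
  facet normal 0.0000 -1.0000 0.0000
    outer loop
      vertex 0.0 0.0 0.0
      vertex 7.0 0.0 12.9
      vertex 0.0 0.0 12.9
    endloop
  endfacet
  facet normal 0.0000 1.0000 0.0000
    outer loop
      vertex 7.0 10.0 12.9
      vertex 7.0 10.0 0.0
      vertex 0.0 10.0 0.0
    endloop
  endfacet
  facet normal 0.0000 1.0000 0.0000
    outer loop
      vertex 0.0 10.0 12.9
      vertex 7.0 10.0 12.9
      vertex 0.0 10.0 0.0
    endloop
  endfacet
  facet normal -1.0000 0.0000 0.0000
    outer loop
      vertex 0.0 10.0 12.9
      vertex 0.0 10.0 0.0
      vertex 0.0 0.0 0.0
    endloop
  endfacet
  facet normal -1.0000 0.0000 0.0000
    outer loop
      vertex 0.0 0.0 12.9
      vertex 0.0 10.0 12.9
      vertex 0.0 0.0 0.0
    endloop
  endfacet
  facet normal 1.0000 0.0000 0.0000
    outer loop
      vertex 7.0 0.0 0.0
      vertex 7.0 10.0 0.0
      vertex 7.0 10.0 12.9
    endloop
  endfacet
  facet normal 1.0000 0.0000 0.0000
    outer loop
      vertex 7.0 0.0 0.0
      vertex 7.0 10.0 12.9
      vertex 7.0 0.0 12.9
    endloop
  endfacet
endsolid part

The G0 Z moves step by Δz≈2.1 mm. Every layer's G1 loop is the same polygon, so the solid is a straight extrusion of it from z=0 to z≈12.9. Closing with flat bottom and top caps and triangulating gives 12 facets — a rectangular box, roughly 7 × 10 mm footprint and 12.9 mm tall.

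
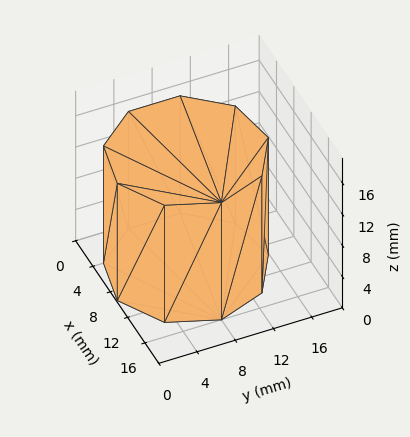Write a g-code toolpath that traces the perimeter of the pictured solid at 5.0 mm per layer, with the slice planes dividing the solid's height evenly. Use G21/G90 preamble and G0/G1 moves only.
Reading the render: the shape is a regular 9-sided prism (a cylinder approximated with 9 flat sides), circumscribed radius ≈ 8 mm, height ≈ 15 mm (dimensions read to the nearest mm from the axis ticks). For the g-code, the solid's height is divided into equal slices at the stated Δz and each level perimeter traced with G1 moves after a G0 lift.

; perimeter-only toolpath
G21 ; units = mm
G90 ; absolute positioning
G28 ; home
; layer 1
G0 Z5.0
G0 X16.0 Y8.0
G1 X14.1 Y13.1
G1 X9.4 Y15.9
G1 X4.0 Y14.9
G1 X0.5 Y10.7
G1 X0.5 Y5.3
G1 X4.0 Y1.1
G1 X9.4 Y0.1
G1 X14.1 Y2.9
G1 X16.0 Y8.0
; layer 2
G0 Z10.0
G0 X16.0 Y8.0
G1 X14.1 Y13.1
G1 X9.4 Y15.9
G1 X4.0 Y14.9
G1 X0.5 Y10.7
G1 X0.5 Y5.3
G1 X4.0 Y1.1
G1 X9.4 Y0.1
G1 X14.1 Y2.9
G1 X16.0 Y8.0
; layer 3
G0 Z15.0
G0 X16.0 Y8.0
G1 X14.1 Y13.1
G1 X9.4 Y15.9
G1 X4.0 Y14.9
G1 X0.5 Y10.7
G1 X0.5 Y5.3
G1 X4.0 Y1.1
G1 X9.4 Y0.1
G1 X14.1 Y2.9
G1 X16.0 Y8.0
M2 ; end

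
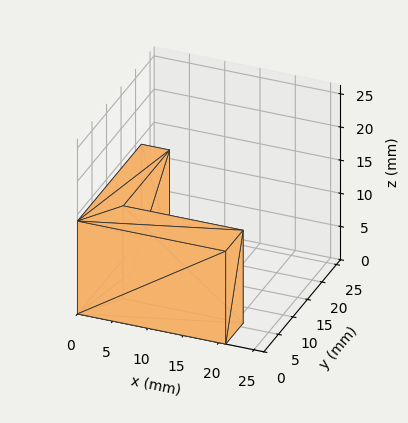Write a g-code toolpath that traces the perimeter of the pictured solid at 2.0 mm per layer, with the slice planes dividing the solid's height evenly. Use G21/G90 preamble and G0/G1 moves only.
Reading the render: the shape is an L-shaped prism: outer 21 × 22 mm, arm thicknesses ≈ 6 mm (horizontal) and 4 mm (vertical), extruded 14 mm in z (dimensions read to the nearest mm from the axis ticks). For the g-code, the solid's height is divided into equal slices at the stated Δz and each level perimeter traced with G1 moves after a G0 lift.

; perimeter-only toolpath
G21 ; units = mm
G90 ; absolute positioning
G28 ; home
; layer 1
G0 Z2.0
G0 X0.0 Y0.0
G1 X21.0 Y0.0
G1 X21.0 Y6.0
G1 X4.0 Y6.0
G1 X4.0 Y22.0
G1 X0.0 Y22.0
G1 X0.0 Y0.0
; layer 2
G0 Z4.0
G0 X0.0 Y0.0
G1 X21.0 Y0.0
G1 X21.0 Y6.0
G1 X4.0 Y6.0
G1 X4.0 Y22.0
G1 X0.0 Y22.0
G1 X0.0 Y0.0
; layer 3
G0 Z6.0
G0 X0.0 Y0.0
G1 X21.0 Y0.0
G1 X21.0 Y6.0
G1 X4.0 Y6.0
G1 X4.0 Y22.0
G1 X0.0 Y22.0
G1 X0.0 Y0.0
; layer 4
G0 Z8.0
G0 X0.0 Y0.0
G1 X21.0 Y0.0
G1 X21.0 Y6.0
G1 X4.0 Y6.0
G1 X4.0 Y22.0
G1 X0.0 Y22.0
G1 X0.0 Y0.0
; layer 5
G0 Z10.0
G0 X0.0 Y0.0
G1 X21.0 Y0.0
G1 X21.0 Y6.0
G1 X4.0 Y6.0
G1 X4.0 Y22.0
G1 X0.0 Y22.0
G1 X0.0 Y0.0
; layer 6
G0 Z12.0
G0 X0.0 Y0.0
G1 X21.0 Y0.0
G1 X21.0 Y6.0
G1 X4.0 Y6.0
G1 X4.0 Y22.0
G1 X0.0 Y22.0
G1 X0.0 Y0.0
; layer 7
G0 Z14.0
G0 X0.0 Y0.0
G1 X21.0 Y0.0
G1 X21.0 Y6.0
G1 X4.0 Y6.0
G1 X4.0 Y22.0
G1 X0.0 Y22.0
G1 X0.0 Y0.0
M2 ; end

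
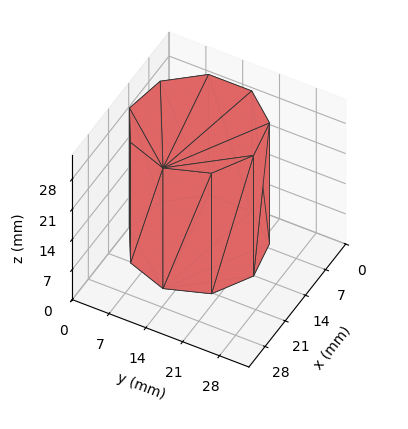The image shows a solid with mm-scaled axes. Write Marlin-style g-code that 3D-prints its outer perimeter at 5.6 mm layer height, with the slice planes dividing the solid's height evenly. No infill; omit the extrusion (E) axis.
Reading the render: the shape is a regular 9-sided prism (a cylinder approximated with 9 flat sides), circumscribed radius ≈ 12 mm, height ≈ 28 mm (dimensions read to the nearest mm from the axis ticks). For the g-code, the solid's height is divided into equal slices at the stated Δz and each level perimeter traced with G1 moves after a G0 lift.

; perimeter-only toolpath
G21 ; units = mm
G90 ; absolute positioning
G28 ; home
; layer 1
G0 Z5.6
G0 X24.0 Y12.0
G1 X21.2 Y19.7
G1 X14.1 Y23.8
G1 X6.0 Y22.4
G1 X0.7 Y16.1
G1 X0.7 Y7.9
G1 X6.0 Y1.6
G1 X14.1 Y0.2
G1 X21.2 Y4.3
G1 X24.0 Y12.0
; layer 2
G0 Z11.2
G0 X24.0 Y12.0
G1 X21.2 Y19.7
G1 X14.1 Y23.8
G1 X6.0 Y22.4
G1 X0.7 Y16.1
G1 X0.7 Y7.9
G1 X6.0 Y1.6
G1 X14.1 Y0.2
G1 X21.2 Y4.3
G1 X24.0 Y12.0
; layer 3
G0 Z16.8
G0 X24.0 Y12.0
G1 X21.2 Y19.7
G1 X14.1 Y23.8
G1 X6.0 Y22.4
G1 X0.7 Y16.1
G1 X0.7 Y7.9
G1 X6.0 Y1.6
G1 X14.1 Y0.2
G1 X21.2 Y4.3
G1 X24.0 Y12.0
; layer 4
G0 Z22.4
G0 X24.0 Y12.0
G1 X21.2 Y19.7
G1 X14.1 Y23.8
G1 X6.0 Y22.4
G1 X0.7 Y16.1
G1 X0.7 Y7.9
G1 X6.0 Y1.6
G1 X14.1 Y0.2
G1 X21.2 Y4.3
G1 X24.0 Y12.0
; layer 5
G0 Z28.0
G0 X24.0 Y12.0
G1 X21.2 Y19.7
G1 X14.1 Y23.8
G1 X6.0 Y22.4
G1 X0.7 Y16.1
G1 X0.7 Y7.9
G1 X6.0 Y1.6
G1 X14.1 Y0.2
G1 X21.2 Y4.3
G1 X24.0 Y12.0
M2 ; end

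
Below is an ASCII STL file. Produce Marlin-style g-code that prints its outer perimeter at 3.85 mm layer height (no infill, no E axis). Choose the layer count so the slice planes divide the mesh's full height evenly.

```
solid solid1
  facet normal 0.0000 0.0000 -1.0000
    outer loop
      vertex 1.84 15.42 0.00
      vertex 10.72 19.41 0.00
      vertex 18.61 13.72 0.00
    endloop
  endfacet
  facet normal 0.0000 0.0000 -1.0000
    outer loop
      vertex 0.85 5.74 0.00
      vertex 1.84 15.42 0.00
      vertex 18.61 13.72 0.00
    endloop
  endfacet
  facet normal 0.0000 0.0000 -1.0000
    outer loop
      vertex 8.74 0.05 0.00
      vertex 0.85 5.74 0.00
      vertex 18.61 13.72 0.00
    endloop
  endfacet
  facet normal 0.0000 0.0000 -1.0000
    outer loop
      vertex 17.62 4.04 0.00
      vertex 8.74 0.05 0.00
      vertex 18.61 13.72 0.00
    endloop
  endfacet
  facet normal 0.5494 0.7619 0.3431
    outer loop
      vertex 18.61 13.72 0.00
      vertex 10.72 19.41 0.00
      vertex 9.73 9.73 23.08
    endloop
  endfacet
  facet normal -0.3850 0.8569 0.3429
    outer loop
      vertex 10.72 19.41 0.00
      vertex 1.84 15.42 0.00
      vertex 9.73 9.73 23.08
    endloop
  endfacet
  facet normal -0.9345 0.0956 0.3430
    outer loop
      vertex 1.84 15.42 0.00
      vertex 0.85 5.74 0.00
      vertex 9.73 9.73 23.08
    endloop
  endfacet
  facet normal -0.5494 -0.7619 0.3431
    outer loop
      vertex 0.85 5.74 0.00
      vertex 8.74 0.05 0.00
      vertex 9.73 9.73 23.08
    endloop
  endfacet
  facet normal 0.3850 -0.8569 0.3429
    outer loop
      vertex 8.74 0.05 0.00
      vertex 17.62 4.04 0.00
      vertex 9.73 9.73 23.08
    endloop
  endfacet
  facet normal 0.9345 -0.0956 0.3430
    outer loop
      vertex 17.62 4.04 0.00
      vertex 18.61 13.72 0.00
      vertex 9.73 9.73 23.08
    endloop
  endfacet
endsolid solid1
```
; perimeter-only toolpath
G21 ; units = mm
G90 ; absolute positioning
G28 ; home
; layer 1
G0 Z3.85
G0 X17.13 Y13.05
G1 X10.55 Y17.80
G1 X3.15 Y14.47
G1 X2.33 Y6.41
G1 X8.91 Y1.66
G1 X16.31 Y4.99
G1 X17.13 Y13.05
; layer 2
G0 Z7.69
G0 X15.65 Y12.39
G1 X10.39 Y16.18
G1 X4.47 Y13.52
G1 X3.81 Y7.07
G1 X9.07 Y3.28
G1 X14.99 Y5.94
G1 X15.65 Y12.39
; layer 3
G0 Z11.54
G0 X14.17 Y11.73
G1 X10.23 Y14.57
G1 X5.79 Y12.57
G1 X5.29 Y7.74
G1 X9.23 Y4.89
G1 X13.68 Y6.88
G1 X14.17 Y11.73
; layer 4
G0 Z15.39
G0 X12.69 Y11.06
G1 X10.06 Y12.96
G1 X7.10 Y11.63
G1 X6.77 Y8.40
G1 X9.40 Y6.50
G1 X12.36 Y7.83
G1 X12.69 Y11.06
; layer 5
G0 Z19.23
G0 X11.21 Y10.39
G1 X9.89 Y11.34
G1 X8.41 Y10.68
G1 X8.25 Y9.06
G1 X9.56 Y8.12
G1 X11.05 Y8.78
G1 X11.21 Y10.39
M2 ; end

The solid is a regular 6-sided pyramid, base circumscribed radius ≈ 9.73 mm, apex at z ≈ 23.1 mm. Slicing at Δz = 3.85 mm — 6 equal slices spanning the solid's height, so layer i sits at z = i·h/6 — gives 5 non-empty perimeters. Each is a 6-segment closed polygon; G0 lifts to the layer z and rapids to the start vertex, then G1 traces the edges. The cross-section shrinks linearly with z (the slice at the apex is degenerate and omitted).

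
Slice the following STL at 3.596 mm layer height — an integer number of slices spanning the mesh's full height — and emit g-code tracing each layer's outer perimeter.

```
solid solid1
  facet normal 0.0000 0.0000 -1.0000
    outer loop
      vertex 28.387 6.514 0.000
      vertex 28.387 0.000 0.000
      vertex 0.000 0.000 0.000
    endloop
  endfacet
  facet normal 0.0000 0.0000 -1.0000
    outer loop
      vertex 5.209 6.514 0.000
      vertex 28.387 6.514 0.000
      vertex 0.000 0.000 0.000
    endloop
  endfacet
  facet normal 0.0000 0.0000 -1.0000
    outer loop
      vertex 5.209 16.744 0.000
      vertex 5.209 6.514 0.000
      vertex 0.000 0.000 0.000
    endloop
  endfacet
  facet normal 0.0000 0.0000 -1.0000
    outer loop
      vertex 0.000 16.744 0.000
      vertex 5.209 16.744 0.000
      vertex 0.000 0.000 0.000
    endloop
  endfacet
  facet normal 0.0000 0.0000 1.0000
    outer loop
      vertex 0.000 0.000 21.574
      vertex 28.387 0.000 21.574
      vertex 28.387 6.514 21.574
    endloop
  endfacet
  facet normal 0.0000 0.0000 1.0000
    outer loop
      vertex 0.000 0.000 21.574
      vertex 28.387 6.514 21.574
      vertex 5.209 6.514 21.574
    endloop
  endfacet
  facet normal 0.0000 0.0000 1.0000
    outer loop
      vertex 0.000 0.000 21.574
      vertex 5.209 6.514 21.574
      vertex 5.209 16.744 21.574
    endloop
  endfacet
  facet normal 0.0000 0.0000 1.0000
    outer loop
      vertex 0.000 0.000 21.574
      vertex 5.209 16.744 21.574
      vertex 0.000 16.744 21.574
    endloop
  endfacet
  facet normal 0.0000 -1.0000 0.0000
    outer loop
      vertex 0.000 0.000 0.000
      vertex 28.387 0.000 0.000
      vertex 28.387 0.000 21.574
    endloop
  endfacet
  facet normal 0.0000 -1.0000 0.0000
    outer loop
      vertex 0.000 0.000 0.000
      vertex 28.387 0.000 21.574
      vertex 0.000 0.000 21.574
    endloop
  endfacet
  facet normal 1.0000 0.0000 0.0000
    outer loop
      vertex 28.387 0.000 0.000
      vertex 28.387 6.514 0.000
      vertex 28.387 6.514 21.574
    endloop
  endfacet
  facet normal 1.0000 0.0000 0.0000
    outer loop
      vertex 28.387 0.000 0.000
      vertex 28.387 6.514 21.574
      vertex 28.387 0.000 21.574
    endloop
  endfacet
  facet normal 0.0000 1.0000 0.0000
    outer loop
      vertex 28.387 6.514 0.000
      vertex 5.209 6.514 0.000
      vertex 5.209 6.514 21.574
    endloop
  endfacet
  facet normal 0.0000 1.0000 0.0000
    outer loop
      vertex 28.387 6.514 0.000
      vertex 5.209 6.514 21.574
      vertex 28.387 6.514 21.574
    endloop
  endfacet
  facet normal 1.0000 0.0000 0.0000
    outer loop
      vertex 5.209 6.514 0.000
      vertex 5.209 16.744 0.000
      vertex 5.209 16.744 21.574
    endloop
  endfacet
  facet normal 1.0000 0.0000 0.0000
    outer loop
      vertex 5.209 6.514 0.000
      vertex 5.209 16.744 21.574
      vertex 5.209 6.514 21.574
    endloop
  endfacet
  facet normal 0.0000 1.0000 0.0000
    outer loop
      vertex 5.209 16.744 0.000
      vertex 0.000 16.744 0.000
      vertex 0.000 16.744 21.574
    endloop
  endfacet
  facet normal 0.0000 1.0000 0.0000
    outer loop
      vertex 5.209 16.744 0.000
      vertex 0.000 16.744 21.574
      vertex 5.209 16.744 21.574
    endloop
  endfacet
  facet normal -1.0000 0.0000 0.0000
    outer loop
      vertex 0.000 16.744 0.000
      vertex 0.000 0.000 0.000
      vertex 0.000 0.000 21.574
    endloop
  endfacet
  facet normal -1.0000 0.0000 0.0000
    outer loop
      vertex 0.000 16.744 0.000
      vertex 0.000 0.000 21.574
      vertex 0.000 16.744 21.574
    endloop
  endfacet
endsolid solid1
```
; perimeter-only toolpath
G21 ; units = mm
G90 ; absolute positioning
G28 ; home
; layer 1
G0 Z3.596
G0 X0.000 Y0.000
G1 X28.387 Y0.000
G1 X28.387 Y6.514
G1 X5.209 Y6.514
G1 X5.209 Y16.744
G1 X0.000 Y16.744
G1 X0.000 Y0.000
; layer 2
G0 Z7.191
G0 X0.000 Y0.000
G1 X28.387 Y0.000
G1 X28.387 Y6.514
G1 X5.209 Y6.514
G1 X5.209 Y16.744
G1 X0.000 Y16.744
G1 X0.000 Y0.000
; layer 3
G0 Z10.787
G0 X0.000 Y0.000
G1 X28.387 Y0.000
G1 X28.387 Y6.514
G1 X5.209 Y6.514
G1 X5.209 Y16.744
G1 X0.000 Y16.744
G1 X0.000 Y0.000
; layer 4
G0 Z14.383
G0 X0.000 Y0.000
G1 X28.387 Y0.000
G1 X28.387 Y6.514
G1 X5.209 Y6.514
G1 X5.209 Y16.744
G1 X0.000 Y16.744
G1 X0.000 Y0.000
; layer 5
G0 Z17.978
G0 X0.000 Y0.000
G1 X28.387 Y0.000
G1 X28.387 Y6.514
G1 X5.209 Y6.514
G1 X5.209 Y16.744
G1 X0.000 Y16.744
G1 X0.000 Y0.000
; layer 6
G0 Z21.574
G0 X0.000 Y0.000
G1 X28.387 Y0.000
G1 X28.387 Y6.514
G1 X5.209 Y6.514
G1 X5.209 Y16.744
G1 X0.000 Y16.744
G1 X0.000 Y0.000
M2 ; end

The solid is an L-shaped prism: outer 28.4 × 16.7 mm, arm thicknesses ≈ 6.51 mm (horizontal) and 5.21 mm (vertical), extruded 21.6 mm in z. Slicing at Δz = 3.596 mm — 6 equal slices spanning the solid's height, so layer i sits at z = i·h/6 — gives 6 non-empty perimeters. Each is a 6-segment closed polygon; G0 lifts to the layer z and rapids to the start vertex, then G1 traces the edges.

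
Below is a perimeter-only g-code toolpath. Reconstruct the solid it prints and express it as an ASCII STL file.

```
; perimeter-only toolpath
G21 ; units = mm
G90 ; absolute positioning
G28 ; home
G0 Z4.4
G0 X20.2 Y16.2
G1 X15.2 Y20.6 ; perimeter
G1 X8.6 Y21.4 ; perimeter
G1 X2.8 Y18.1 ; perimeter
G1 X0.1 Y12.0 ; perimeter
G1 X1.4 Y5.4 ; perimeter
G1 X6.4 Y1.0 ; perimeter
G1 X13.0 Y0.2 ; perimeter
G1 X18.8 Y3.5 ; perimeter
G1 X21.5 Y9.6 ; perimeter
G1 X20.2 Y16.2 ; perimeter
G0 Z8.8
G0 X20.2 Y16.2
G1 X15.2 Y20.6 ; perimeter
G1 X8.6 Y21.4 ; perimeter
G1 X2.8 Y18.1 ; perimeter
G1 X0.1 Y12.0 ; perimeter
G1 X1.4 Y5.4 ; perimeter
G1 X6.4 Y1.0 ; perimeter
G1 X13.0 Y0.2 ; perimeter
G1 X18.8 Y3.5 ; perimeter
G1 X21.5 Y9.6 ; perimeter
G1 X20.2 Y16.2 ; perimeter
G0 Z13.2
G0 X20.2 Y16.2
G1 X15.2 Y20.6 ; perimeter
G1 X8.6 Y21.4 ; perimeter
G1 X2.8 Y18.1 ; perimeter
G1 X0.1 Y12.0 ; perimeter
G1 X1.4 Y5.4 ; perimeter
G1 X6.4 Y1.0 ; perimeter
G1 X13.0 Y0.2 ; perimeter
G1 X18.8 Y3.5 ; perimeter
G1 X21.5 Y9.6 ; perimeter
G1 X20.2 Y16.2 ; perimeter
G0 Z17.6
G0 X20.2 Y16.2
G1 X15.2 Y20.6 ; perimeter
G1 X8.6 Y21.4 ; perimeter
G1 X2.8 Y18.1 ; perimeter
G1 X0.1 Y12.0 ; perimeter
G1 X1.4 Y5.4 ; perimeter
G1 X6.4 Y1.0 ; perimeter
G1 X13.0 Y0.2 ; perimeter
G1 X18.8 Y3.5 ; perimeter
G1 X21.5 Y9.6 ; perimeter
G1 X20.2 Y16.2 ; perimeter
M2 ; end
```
solid part
  facet normal 0.0000 0.0000 -1.0000
    outer loop
      vertex 8.6 21.4 0.0
      vertex 15.2 20.6 0.0
      vertex 20.2 16.2 0.0
    endloop
  endfacet
  facet normal 0.0000 0.0000 -1.0000
    outer loop
      vertex 2.8 18.1 0.0
      vertex 8.6 21.4 0.0
      vertex 20.2 16.2 0.0
    endloop
  endfacet
  facet normal 0.0000 0.0000 -1.0000
    outer loop
      vertex 0.1 12.0 0.0
      vertex 2.8 18.1 0.0
      vertex 20.2 16.2 0.0
    endloop
  endfacet
  facet normal 0.0000 0.0000 -1.0000
    outer loop
      vertex 1.4 5.4 0.0
      vertex 0.1 12.0 0.0
      vertex 20.2 16.2 0.0
    endloop
  endfacet
  facet normal 0.0000 0.0000 -1.0000
    outer loop
      vertex 6.4 1.0 0.0
      vertex 1.4 5.4 0.0
      vertex 20.2 16.2 0.0
    endloop
  endfacet
  facet normal 0.0000 0.0000 -1.0000
    outer loop
      vertex 13.0 0.2 0.0
      vertex 6.4 1.0 0.0
      vertex 20.2 16.2 0.0
    endloop
  endfacet
  facet normal 0.0000 0.0000 -1.0000
    outer loop
      vertex 18.8 3.5 0.0
      vertex 13.0 0.2 0.0
      vertex 20.2 16.2 0.0
    endloop
  endfacet
  facet normal 0.0000 0.0000 -1.0000
    outer loop
      vertex 21.5 9.6 0.0
      vertex 18.8 3.5 0.0
      vertex 20.2 16.2 0.0
    endloop
  endfacet
  facet normal 0.0000 0.0000 1.0000
    outer loop
      vertex 20.2 16.2 17.6
      vertex 15.2 20.6 17.6
      vertex 8.6 21.4 17.6
    endloop
  endfacet
  facet normal 0.0000 0.0000 1.0000
    outer loop
      vertex 20.2 16.2 17.6
      vertex 8.6 21.4 17.6
      vertex 2.8 18.1 17.6
    endloop
  endfacet
  facet normal 0.0000 0.0000 1.0000
    outer loop
      vertex 20.2 16.2 17.6
      vertex 2.8 18.1 17.6
      vertex 0.1 12.0 17.6
    endloop
  endfacet
  facet normal 0.0000 0.0000 1.0000
    outer loop
      vertex 20.2 16.2 17.6
      vertex 0.1 12.0 17.6
      vertex 1.4 5.4 17.6
    endloop
  endfacet
  facet normal 0.0000 0.0000 1.0000
    outer loop
      vertex 20.2 16.2 17.6
      vertex 1.4 5.4 17.6
      vertex 6.4 1.0 17.6
    endloop
  endfacet
  facet normal 0.0000 0.0000 1.0000
    outer loop
      vertex 20.2 16.2 17.6
      vertex 6.4 1.0 17.6
      vertex 13.0 0.2 17.6
    endloop
  endfacet
  facet normal 0.0000 0.0000 1.0000
    outer loop
      vertex 20.2 16.2 17.6
      vertex 13.0 0.2 17.6
      vertex 18.8 3.5 17.6
    endloop
  endfacet
  facet normal 0.0000 0.0000 1.0000
    outer loop
      vertex 20.2 16.2 17.6
      vertex 18.8 3.5 17.6
      vertex 21.5 9.6 17.6
    endloop
  endfacet
  facet normal 0.6606 0.7507 0.0000
    outer loop
      vertex 20.2 16.2 0.0
      vertex 15.2 20.6 0.0
      vertex 15.2 20.6 17.6
    endloop
  endfacet
  facet normal 0.6606 0.7507 0.0000
    outer loop
      vertex 20.2 16.2 0.0
      vertex 15.2 20.6 17.6
      vertex 20.2 16.2 17.6
    endloop
  endfacet
  facet normal 0.1203 0.9927 0.0000
    outer loop
      vertex 15.2 20.6 0.0
      vertex 8.6 21.4 0.0
      vertex 8.6 21.4 17.6
    endloop
  endfacet
  facet normal 0.1203 0.9927 0.0000
    outer loop
      vertex 15.2 20.6 0.0
      vertex 8.6 21.4 17.6
      vertex 15.2 20.6 17.6
    endloop
  endfacet
  facet normal -0.4945 0.8692 0.0000
    outer loop
      vertex 8.6 21.4 0.0
      vertex 2.8 18.1 0.0
      vertex 2.8 18.1 17.6
    endloop
  endfacet
  facet normal -0.4945 0.8692 0.0000
    outer loop
      vertex 8.6 21.4 0.0
      vertex 2.8 18.1 17.6
      vertex 8.6 21.4 17.6
    endloop
  endfacet
  facet normal -0.9144 0.4047 0.0000
    outer loop
      vertex 2.8 18.1 0.0
      vertex 0.1 12.0 0.0
      vertex 0.1 12.0 17.6
    endloop
  endfacet
  facet normal -0.9144 0.4047 0.0000
    outer loop
      vertex 2.8 18.1 0.0
      vertex 0.1 12.0 17.6
      vertex 2.8 18.1 17.6
    endloop
  endfacet
  facet normal -0.9811 -0.1933 0.0000
    outer loop
      vertex 0.1 12.0 0.0
      vertex 1.4 5.4 0.0
      vertex 1.4 5.4 17.6
    endloop
  endfacet
  facet normal -0.9811 -0.1933 0.0000
    outer loop
      vertex 0.1 12.0 0.0
      vertex 1.4 5.4 17.6
      vertex 0.1 12.0 17.6
    endloop
  endfacet
  facet normal -0.6606 -0.7507 0.0000
    outer loop
      vertex 1.4 5.4 0.0
      vertex 6.4 1.0 0.0
      vertex 6.4 1.0 17.6
    endloop
  endfacet
  facet normal -0.6606 -0.7507 0.0000
    outer loop
      vertex 1.4 5.4 0.0
      vertex 6.4 1.0 17.6
      vertex 1.4 5.4 17.6
    endloop
  endfacet
  facet normal -0.1203 -0.9927 0.0000
    outer loop
      vertex 6.4 1.0 0.0
      vertex 13.0 0.2 0.0
      vertex 13.0 0.2 17.6
    endloop
  endfacet
  facet normal -0.1203 -0.9927 0.0000
    outer loop
      vertex 6.4 1.0 0.0
      vertex 13.0 0.2 17.6
      vertex 6.4 1.0 17.6
    endloop
  endfacet
  facet normal 0.4945 -0.8692 0.0000
    outer loop
      vertex 13.0 0.2 0.0
      vertex 18.8 3.5 0.0
      vertex 18.8 3.5 17.6
    endloop
  endfacet
  facet normal 0.4945 -0.8692 0.0000
    outer loop
      vertex 13.0 0.2 0.0
      vertex 18.8 3.5 17.6
      vertex 13.0 0.2 17.6
    endloop
  endfacet
  facet normal 0.9144 -0.4047 0.0000
    outer loop
      vertex 18.8 3.5 0.0
      vertex 21.5 9.6 0.0
      vertex 21.5 9.6 17.6
    endloop
  endfacet
  facet normal 0.9144 -0.4047 0.0000
    outer loop
      vertex 18.8 3.5 0.0
      vertex 21.5 9.6 17.6
      vertex 18.8 3.5 17.6
    endloop
  endfacet
  facet normal 0.9811 0.1933 0.0000
    outer loop
      vertex 21.5 9.6 0.0
      vertex 20.2 16.2 0.0
      vertex 20.2 16.2 17.6
    endloop
  endfacet
  facet normal 0.9811 0.1933 0.0000
    outer loop
      vertex 21.5 9.6 0.0
      vertex 20.2 16.2 17.6
      vertex 21.5 9.6 17.6
    endloop
  endfacet
endsolid part

The G0 Z moves step by Δz≈4.4 mm. Every layer's G1 loop is the same polygon, so the solid is a straight extrusion of it from z=0 to z≈17.6. Closing with flat bottom and top caps and triangulating gives 36 facets — a regular 10-sided prism (a cylinder approximated with 10 flat sides), circumscribed radius ≈ 10.8 mm, height ≈ 17.6 mm.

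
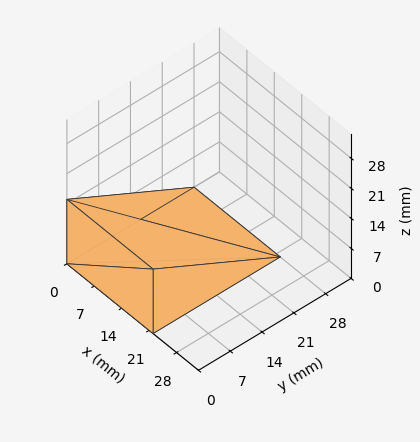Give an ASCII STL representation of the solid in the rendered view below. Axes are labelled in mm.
Reading the render: the shape is a wedge (ramp): 22 × 28 mm base, rising to 15 mm along the y=0 edge and sloping linearly to z=0 at y=28 (dimensions read to the nearest mm from the axis ticks). For the STL, each face is triangulated and given an outward normal.

solid part
  facet normal 0.0000 0.0000 -1.0000
    outer loop
      vertex 22.000 28.000 0.000
      vertex 22.000 0.000 0.000
      vertex 0.000 0.000 0.000
    endloop
  endfacet
  facet normal 0.0000 0.0000 -1.0000
    outer loop
      vertex 0.000 28.000 0.000
      vertex 22.000 28.000 0.000
      vertex 0.000 0.000 0.000
    endloop
  endfacet
  facet normal 0.0000 -1.0000 0.0000
    outer loop
      vertex 0.000 0.000 0.000
      vertex 22.000 0.000 0.000
      vertex 22.000 0.000 15.000
    endloop
  endfacet
  facet normal 0.0000 -1.0000 0.0000
    outer loop
      vertex 0.000 0.000 0.000
      vertex 22.000 0.000 15.000
      vertex 0.000 0.000 15.000
    endloop
  endfacet
  facet normal 0.0000 0.4722 0.8815
    outer loop
      vertex 0.000 0.000 15.000
      vertex 22.000 0.000 15.000
      vertex 22.000 28.000 0.000
    endloop
  endfacet
  facet normal 0.0000 0.4722 0.8815
    outer loop
      vertex 0.000 0.000 15.000
      vertex 22.000 28.000 0.000
      vertex 0.000 28.000 0.000
    endloop
  endfacet
  facet normal -1.0000 0.0000 0.0000
    outer loop
      vertex 0.000 0.000 15.000
      vertex 0.000 28.000 0.000
      vertex 0.000 0.000 0.000
    endloop
  endfacet
  facet normal 1.0000 0.0000 0.0000
    outer loop
      vertex 22.000 0.000 0.000
      vertex 22.000 28.000 0.000
      vertex 22.000 0.000 15.000
    endloop
  endfacet
endsolid part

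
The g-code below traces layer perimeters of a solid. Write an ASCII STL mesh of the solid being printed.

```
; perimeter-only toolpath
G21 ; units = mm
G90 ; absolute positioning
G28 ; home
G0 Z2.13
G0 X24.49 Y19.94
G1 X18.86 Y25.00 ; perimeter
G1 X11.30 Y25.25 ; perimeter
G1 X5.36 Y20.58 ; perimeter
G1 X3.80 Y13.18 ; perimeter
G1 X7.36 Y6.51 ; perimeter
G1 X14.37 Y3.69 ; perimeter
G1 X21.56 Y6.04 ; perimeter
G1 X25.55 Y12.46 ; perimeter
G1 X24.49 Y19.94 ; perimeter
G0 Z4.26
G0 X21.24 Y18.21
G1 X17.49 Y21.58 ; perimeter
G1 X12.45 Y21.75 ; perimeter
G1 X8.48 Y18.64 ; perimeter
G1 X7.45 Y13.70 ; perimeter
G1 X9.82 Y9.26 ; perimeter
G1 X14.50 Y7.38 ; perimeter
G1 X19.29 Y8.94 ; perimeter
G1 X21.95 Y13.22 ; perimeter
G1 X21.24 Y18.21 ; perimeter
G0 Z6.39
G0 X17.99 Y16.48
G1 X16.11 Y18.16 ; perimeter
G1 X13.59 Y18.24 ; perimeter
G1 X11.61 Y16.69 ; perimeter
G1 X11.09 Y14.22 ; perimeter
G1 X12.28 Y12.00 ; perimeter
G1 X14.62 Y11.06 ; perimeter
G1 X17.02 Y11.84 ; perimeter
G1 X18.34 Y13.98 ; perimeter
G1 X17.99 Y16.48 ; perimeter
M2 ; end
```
solid part
  facet normal 0.0000 0.0000 -1.0000
    outer loop
      vertex 10.16 28.75 0.00
      vertex 20.24 28.42 0.00
      vertex 27.74 21.68 0.00
    endloop
  endfacet
  facet normal 0.0000 0.0000 -1.0000
    outer loop
      vertex 2.23 22.53 0.00
      vertex 10.16 28.75 0.00
      vertex 27.74 21.68 0.00
    endloop
  endfacet
  facet normal 0.0000 0.0000 -1.0000
    outer loop
      vertex 0.15 12.66 0.00
      vertex 2.23 22.53 0.00
      vertex 27.74 21.68 0.00
    endloop
  endfacet
  facet normal 0.0000 0.0000 -1.0000
    outer loop
      vertex 4.90 3.77 0.00
      vertex 0.15 12.66 0.00
      vertex 27.74 21.68 0.00
    endloop
  endfacet
  facet normal 0.0000 0.0000 -1.0000
    outer loop
      vertex 14.25 0.01 0.00
      vertex 4.90 3.77 0.00
      vertex 27.74 21.68 0.00
    endloop
  endfacet
  facet normal 0.0000 0.0000 -1.0000
    outer loop
      vertex 23.84 3.14 0.00
      vertex 14.25 0.01 0.00
      vertex 27.74 21.68 0.00
    endloop
  endfacet
  facet normal 0.0000 0.0000 -1.0000
    outer loop
      vertex 29.16 11.70 0.00
      vertex 23.84 3.14 0.00
      vertex 27.74 21.68 0.00
    endloop
  endfacet
  facet normal 0.3502 0.3897 0.8518
    outer loop
      vertex 27.74 21.68 0.00
      vertex 20.24 28.42 0.00
      vertex 14.74 14.74 8.52
    endloop
  endfacet
  facet normal 0.0171 0.5236 0.8518
    outer loop
      vertex 20.24 28.42 0.00
      vertex 10.16 28.75 0.00
      vertex 14.74 14.74 8.52
    endloop
  endfacet
  facet normal -0.3234 0.4123 0.8517
    outer loop
      vertex 10.16 28.75 0.00
      vertex 2.23 22.53 0.00
      vertex 14.74 14.74 8.52
    endloop
  endfacet
  facet normal -0.5128 0.1081 0.8517
    outer loop
      vertex 2.23 22.53 0.00
      vertex 0.15 12.66 0.00
      vertex 14.74 14.74 8.52
    endloop
  endfacet
  facet normal -0.4622 -0.2469 0.8517
    outer loop
      vertex 0.15 12.66 0.00
      vertex 4.90 3.77 0.00
      vertex 14.74 14.74 8.52
    endloop
  endfacet
  facet normal -0.1955 -0.4861 0.8517
    outer loop
      vertex 4.90 3.77 0.00
      vertex 14.25 0.01 0.00
      vertex 14.74 14.74 8.52
    endloop
  endfacet
  facet normal 0.1626 -0.4981 0.8518
    outer loop
      vertex 14.25 0.01 0.00
      vertex 23.84 3.14 0.00
      vertex 14.74 14.74 8.52
    endloop
  endfacet
  facet normal 0.4450 -0.2765 0.8518
    outer loop
      vertex 23.84 3.14 0.00
      vertex 29.16 11.70 0.00
      vertex 14.74 14.74 8.52
    endloop
  endfacet
  facet normal 0.5188 0.0738 0.8517
    outer loop
      vertex 29.16 11.70 0.00
      vertex 27.74 21.68 0.00
      vertex 14.74 14.74 8.52
    endloop
  endfacet
endsolid part

The G0 Z moves step by Δz≈2.13 mm. The G1 loops shrink linearly with z, so the solid tapers from its base footprint up to z≈8.52. Closing with a flat bottom cap and the tapered top and triangulating gives 16 facets — a regular 9-sided pyramid, base circumscribed radius ≈ 14.7 mm, apex at z ≈ 8.52 mm.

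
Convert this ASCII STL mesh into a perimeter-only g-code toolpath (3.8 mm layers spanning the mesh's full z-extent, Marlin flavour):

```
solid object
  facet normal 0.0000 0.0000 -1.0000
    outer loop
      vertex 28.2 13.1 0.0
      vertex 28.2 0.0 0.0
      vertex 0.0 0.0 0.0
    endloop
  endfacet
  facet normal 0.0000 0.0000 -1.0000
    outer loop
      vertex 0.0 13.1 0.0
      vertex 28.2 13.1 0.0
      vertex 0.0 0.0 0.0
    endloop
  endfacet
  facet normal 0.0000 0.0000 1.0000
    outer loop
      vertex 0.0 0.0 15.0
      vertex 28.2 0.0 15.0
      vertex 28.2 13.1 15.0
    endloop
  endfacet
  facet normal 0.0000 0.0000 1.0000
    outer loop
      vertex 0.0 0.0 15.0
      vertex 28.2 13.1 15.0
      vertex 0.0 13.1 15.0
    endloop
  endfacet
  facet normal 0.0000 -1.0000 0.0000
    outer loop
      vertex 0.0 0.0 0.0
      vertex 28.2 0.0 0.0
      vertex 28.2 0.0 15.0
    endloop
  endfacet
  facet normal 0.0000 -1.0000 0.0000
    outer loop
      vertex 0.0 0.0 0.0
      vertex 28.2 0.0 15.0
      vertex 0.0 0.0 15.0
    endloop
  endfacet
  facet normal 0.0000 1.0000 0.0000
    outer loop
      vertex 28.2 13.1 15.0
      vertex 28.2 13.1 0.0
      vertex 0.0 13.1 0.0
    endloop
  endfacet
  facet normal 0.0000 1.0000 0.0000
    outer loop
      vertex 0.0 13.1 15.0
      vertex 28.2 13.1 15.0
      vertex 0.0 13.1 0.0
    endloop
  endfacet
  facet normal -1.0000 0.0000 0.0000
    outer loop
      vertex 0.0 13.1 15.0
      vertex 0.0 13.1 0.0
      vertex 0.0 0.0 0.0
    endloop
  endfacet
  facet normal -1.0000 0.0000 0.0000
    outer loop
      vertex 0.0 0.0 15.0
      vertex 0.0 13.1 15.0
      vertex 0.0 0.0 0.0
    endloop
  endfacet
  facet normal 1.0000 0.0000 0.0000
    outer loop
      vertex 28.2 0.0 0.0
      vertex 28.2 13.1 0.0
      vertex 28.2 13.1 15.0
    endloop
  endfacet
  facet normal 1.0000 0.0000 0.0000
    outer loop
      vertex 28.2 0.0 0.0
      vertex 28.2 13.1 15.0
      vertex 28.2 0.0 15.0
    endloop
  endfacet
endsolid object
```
; perimeter-only toolpath
G21 ; units = mm
G90 ; absolute positioning
G28 ; home
; layer 1
G0 Z3.8
G0 X0.0 Y0.0
G1 X28.2 Y0.0
G1 X28.2 Y13.1
G1 X0.0 Y13.1
G1 X0.0 Y0.0
; layer 2
G0 Z7.5
G0 X0.0 Y0.0
G1 X28.2 Y0.0
G1 X28.2 Y13.1
G1 X0.0 Y13.1
G1 X0.0 Y0.0
; layer 3
G0 Z11.2
G0 X0.0 Y0.0
G1 X28.2 Y0.0
G1 X28.2 Y13.1
G1 X0.0 Y13.1
G1 X0.0 Y0.0
; layer 4
G0 Z15.0
G0 X0.0 Y0.0
G1 X28.2 Y0.0
G1 X28.2 Y13.1
G1 X0.0 Y13.1
G1 X0.0 Y0.0
M2 ; end

The solid is a rectangular box, roughly 28.2 × 13.1 mm footprint and 15 mm tall. Slicing at Δz = 3.8 mm — 4 equal slices spanning the solid's height, so layer i sits at z = i·h/4 — gives 4 non-empty perimeters. Each is a 4-segment closed polygon; G0 lifts to the layer z and rapids to the start vertex, then G1 traces the edges.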